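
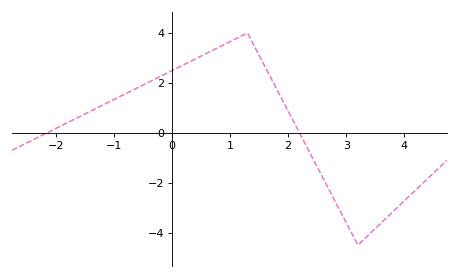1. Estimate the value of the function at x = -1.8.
0.403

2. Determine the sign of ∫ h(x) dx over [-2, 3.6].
positive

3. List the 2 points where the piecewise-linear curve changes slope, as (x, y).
(1.3, 4); (3.2, -4.5)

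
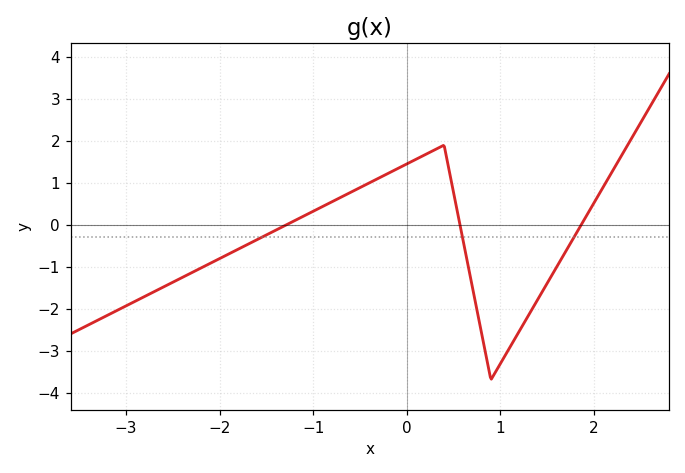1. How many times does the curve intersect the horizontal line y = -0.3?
3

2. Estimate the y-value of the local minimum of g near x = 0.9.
-3.69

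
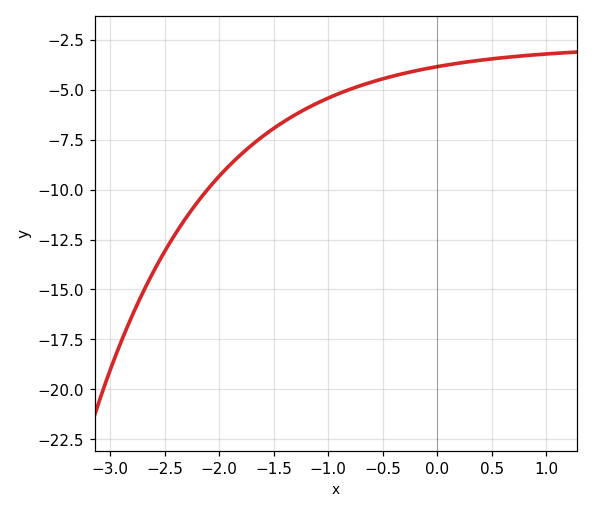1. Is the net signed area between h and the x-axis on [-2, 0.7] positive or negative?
negative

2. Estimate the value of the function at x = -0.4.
-4.5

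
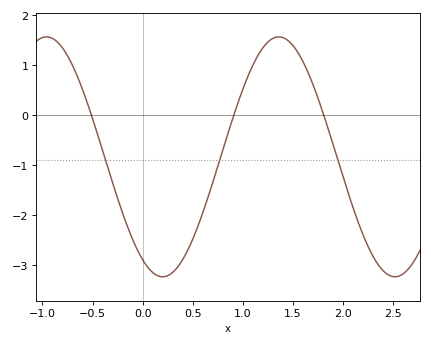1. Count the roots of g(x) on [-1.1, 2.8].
3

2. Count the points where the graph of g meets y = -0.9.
3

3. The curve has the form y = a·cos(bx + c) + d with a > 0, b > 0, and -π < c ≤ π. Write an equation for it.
y = 2.4cos(2.7x + 2.6) - 0.83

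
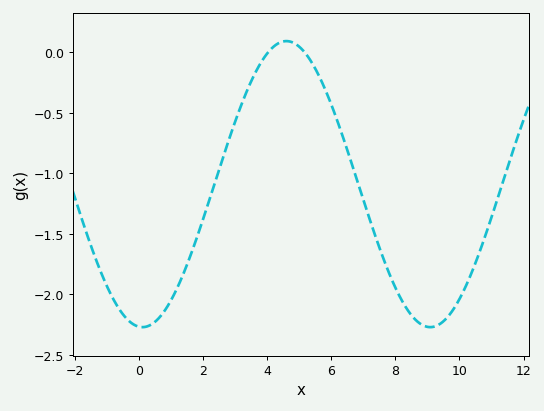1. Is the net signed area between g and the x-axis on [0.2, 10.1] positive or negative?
negative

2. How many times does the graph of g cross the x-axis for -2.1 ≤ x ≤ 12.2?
2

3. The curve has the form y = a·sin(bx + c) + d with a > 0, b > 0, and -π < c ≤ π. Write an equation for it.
y = 1.18sin(0.7x - 1.65) - 1.09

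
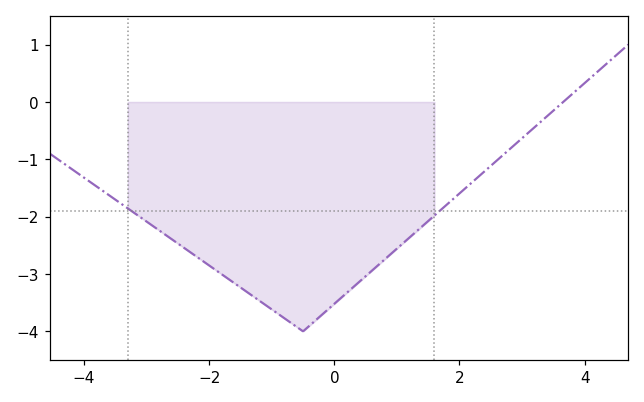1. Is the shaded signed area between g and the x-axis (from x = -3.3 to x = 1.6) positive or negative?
negative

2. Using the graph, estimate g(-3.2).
-1.9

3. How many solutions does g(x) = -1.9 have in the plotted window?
2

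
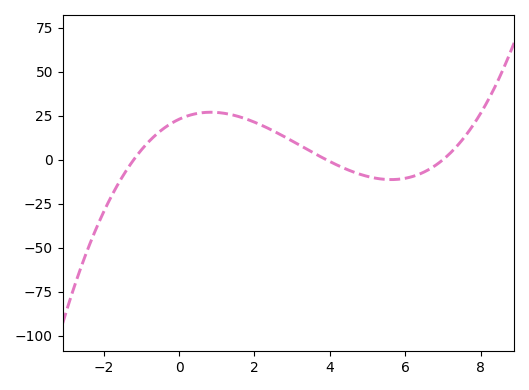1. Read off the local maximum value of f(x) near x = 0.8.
26.9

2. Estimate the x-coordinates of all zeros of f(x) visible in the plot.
-1.2, 3.9, 7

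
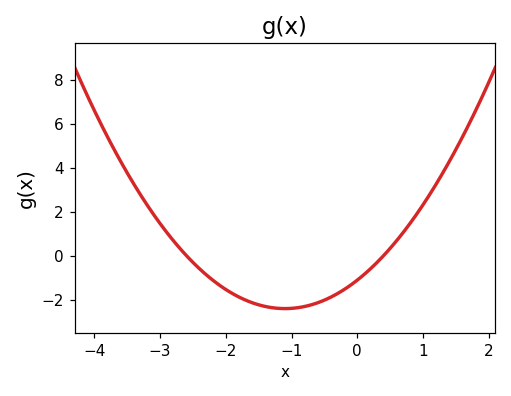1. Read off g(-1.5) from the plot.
-2.24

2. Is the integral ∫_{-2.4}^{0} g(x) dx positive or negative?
negative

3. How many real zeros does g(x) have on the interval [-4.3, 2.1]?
2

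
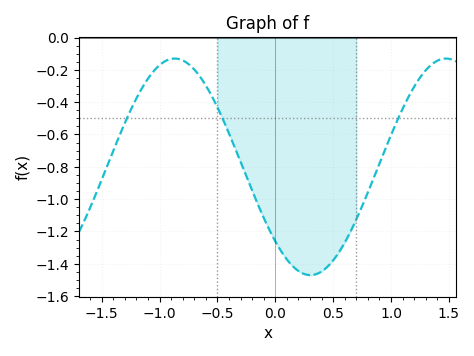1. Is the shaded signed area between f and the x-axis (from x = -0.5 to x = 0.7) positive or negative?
negative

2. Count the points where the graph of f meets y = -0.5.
3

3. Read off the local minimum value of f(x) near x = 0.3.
-1.46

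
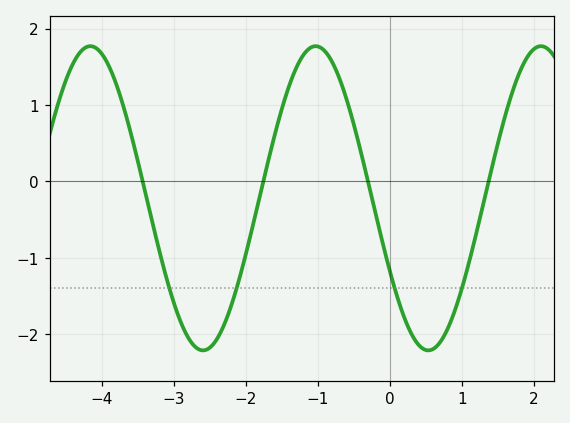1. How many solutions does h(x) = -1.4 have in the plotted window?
4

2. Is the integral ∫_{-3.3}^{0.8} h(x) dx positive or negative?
negative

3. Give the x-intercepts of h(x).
-3.43, -1.76, -0.303, 1.37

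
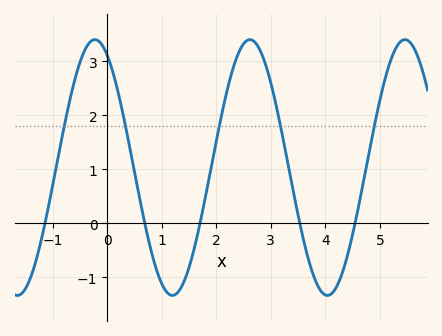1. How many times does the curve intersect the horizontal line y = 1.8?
5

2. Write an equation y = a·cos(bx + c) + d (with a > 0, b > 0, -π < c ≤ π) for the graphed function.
y = 2.37cos(2.2x + 0.5) + 1.03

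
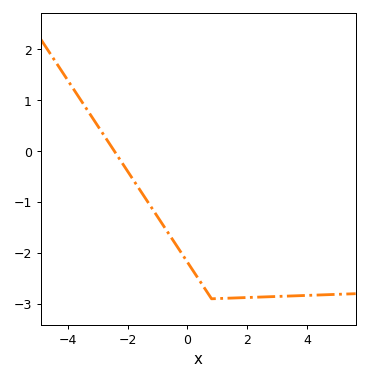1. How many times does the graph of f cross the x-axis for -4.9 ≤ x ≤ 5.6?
1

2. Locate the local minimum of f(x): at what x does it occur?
0.803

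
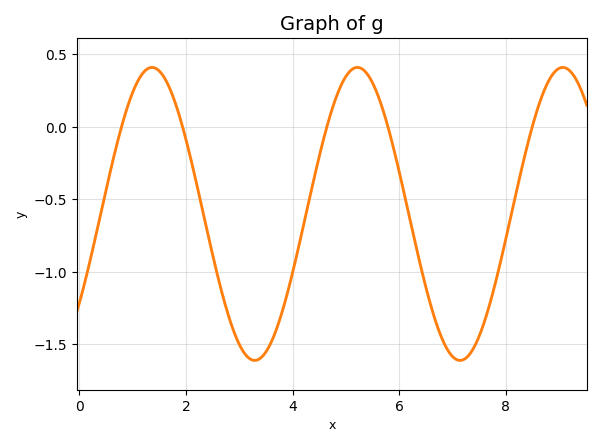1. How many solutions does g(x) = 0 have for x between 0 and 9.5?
5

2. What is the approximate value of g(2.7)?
-1.2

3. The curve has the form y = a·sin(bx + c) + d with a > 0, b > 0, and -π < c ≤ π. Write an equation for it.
y = 1.01sin(1.6x - 0.65) - 0.6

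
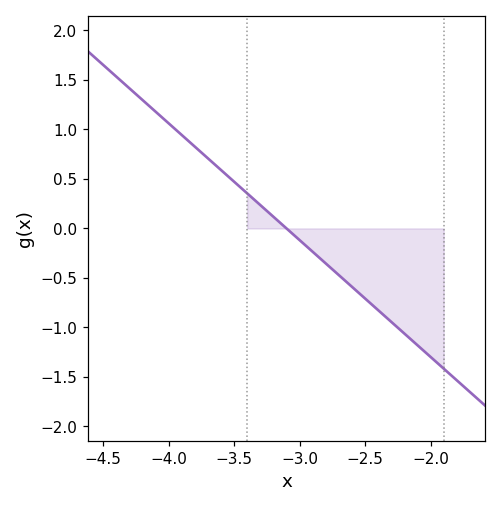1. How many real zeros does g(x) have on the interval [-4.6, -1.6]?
1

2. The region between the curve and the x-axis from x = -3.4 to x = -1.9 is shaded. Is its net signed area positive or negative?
negative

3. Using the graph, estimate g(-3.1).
0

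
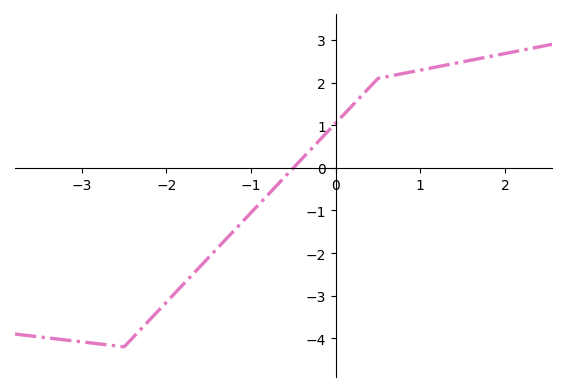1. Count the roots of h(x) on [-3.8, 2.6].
1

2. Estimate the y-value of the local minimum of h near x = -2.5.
-4.2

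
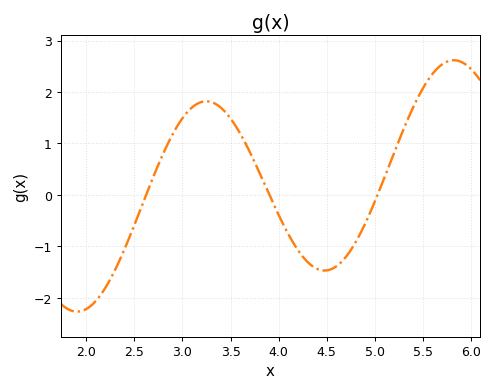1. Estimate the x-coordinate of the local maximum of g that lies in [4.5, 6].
5.8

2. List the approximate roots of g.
2.6, 3.9, 5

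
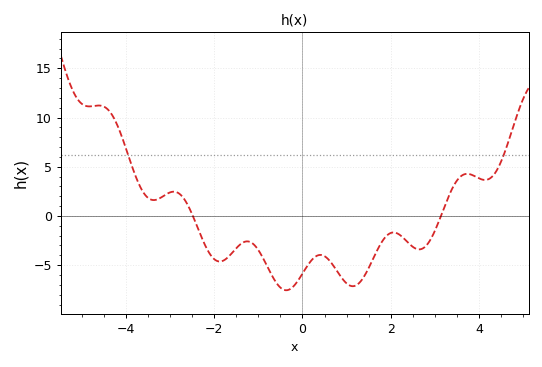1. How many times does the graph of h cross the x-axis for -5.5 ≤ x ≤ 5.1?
2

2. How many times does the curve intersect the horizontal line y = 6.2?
2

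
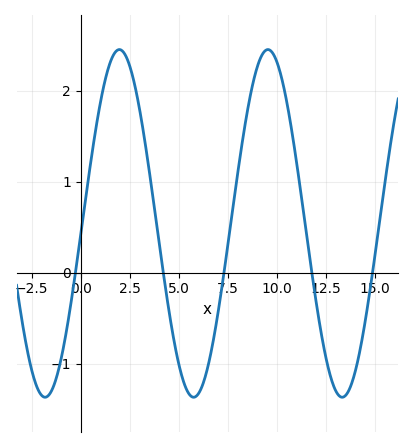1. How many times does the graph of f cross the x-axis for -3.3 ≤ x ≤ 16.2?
5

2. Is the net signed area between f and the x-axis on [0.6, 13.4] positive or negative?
positive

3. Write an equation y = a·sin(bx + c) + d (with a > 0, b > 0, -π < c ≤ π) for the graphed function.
y = 1.91sin(0.83x - 0.06) + 0.54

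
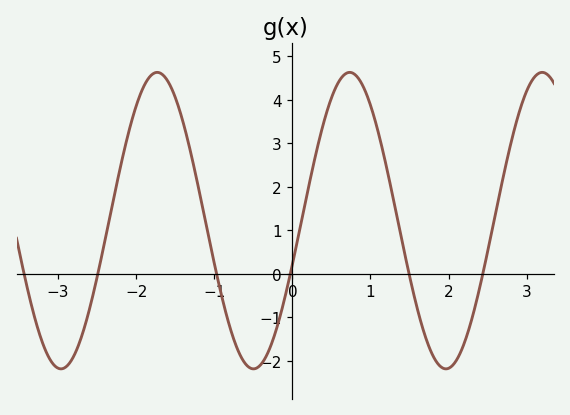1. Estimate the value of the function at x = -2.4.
0.75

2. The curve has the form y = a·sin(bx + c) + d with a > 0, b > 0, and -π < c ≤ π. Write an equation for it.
y = 3.41sin(2.55x - 0.302) + 1.22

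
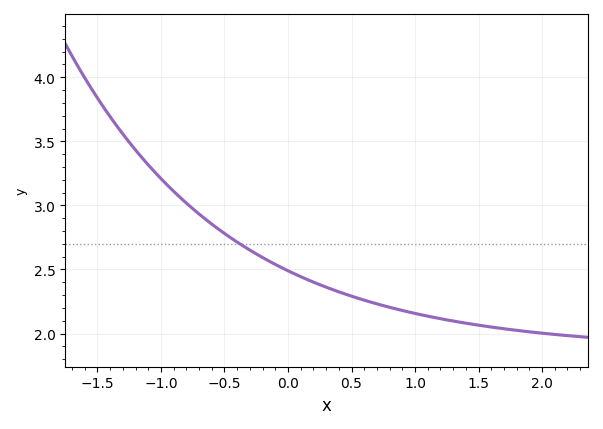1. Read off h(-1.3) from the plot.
3.55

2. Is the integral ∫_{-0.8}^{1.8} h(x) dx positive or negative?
positive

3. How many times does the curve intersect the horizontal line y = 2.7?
1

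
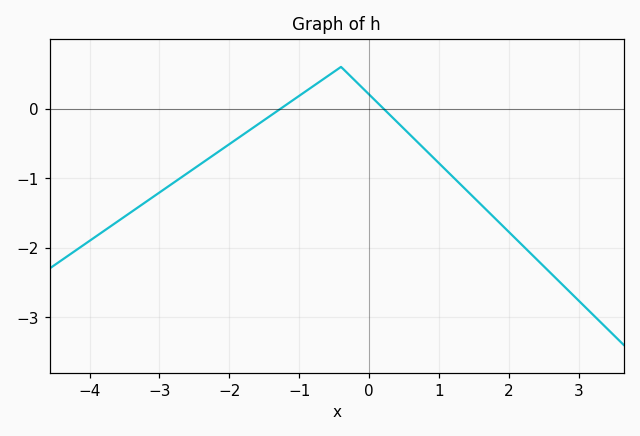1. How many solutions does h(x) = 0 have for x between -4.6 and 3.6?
2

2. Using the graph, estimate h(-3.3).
-1.4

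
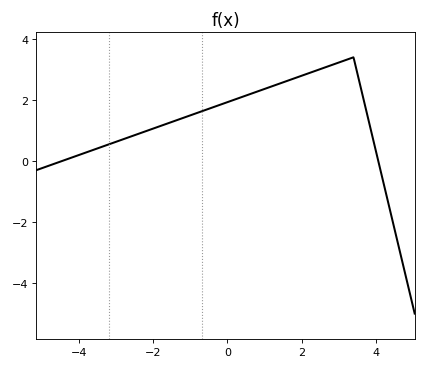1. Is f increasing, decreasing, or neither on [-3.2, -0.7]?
increasing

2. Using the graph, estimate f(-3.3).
0.503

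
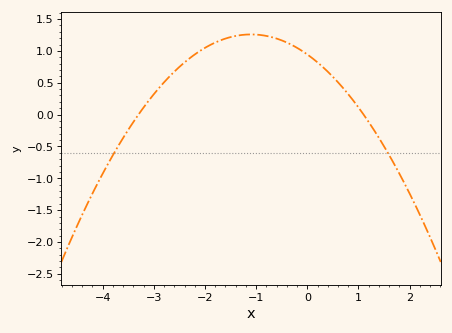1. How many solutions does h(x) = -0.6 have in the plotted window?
2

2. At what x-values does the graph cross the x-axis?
-3.3, 1.1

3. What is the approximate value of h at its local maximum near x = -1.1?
1.26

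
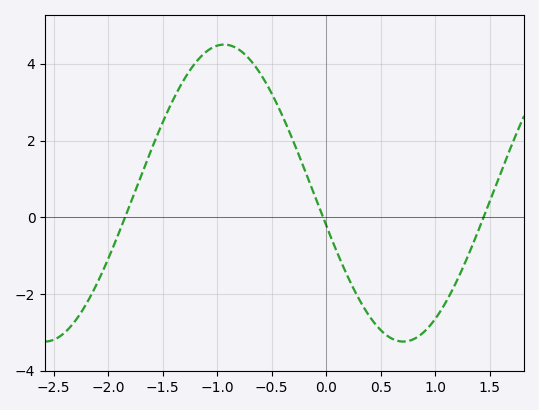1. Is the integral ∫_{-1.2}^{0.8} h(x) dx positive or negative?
positive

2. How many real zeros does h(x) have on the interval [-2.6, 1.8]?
3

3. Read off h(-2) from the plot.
-1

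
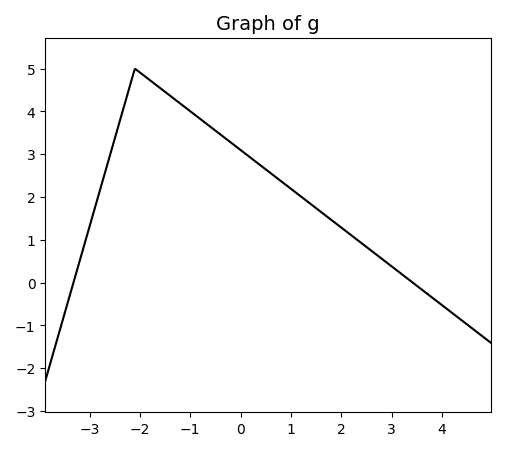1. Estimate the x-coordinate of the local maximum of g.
-2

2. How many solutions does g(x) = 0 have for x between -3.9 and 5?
2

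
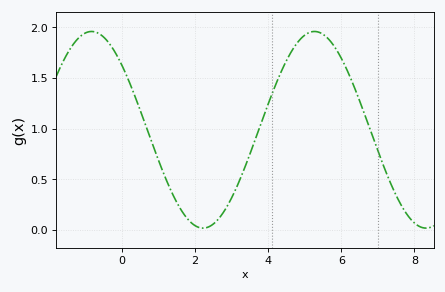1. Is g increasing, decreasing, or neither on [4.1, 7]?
neither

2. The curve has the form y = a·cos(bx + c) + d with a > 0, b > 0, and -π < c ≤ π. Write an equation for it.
y = 0.97cos(1.03x + 0.86) + 0.99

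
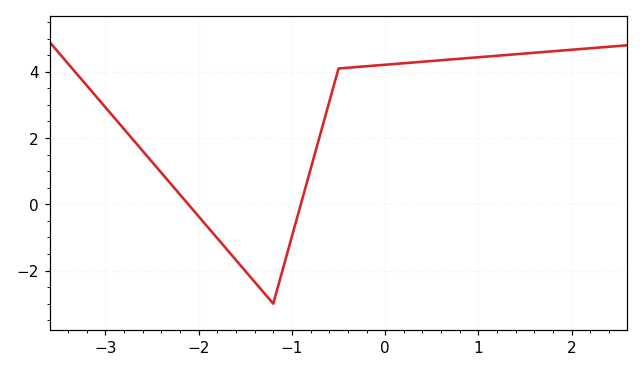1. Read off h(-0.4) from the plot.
4.2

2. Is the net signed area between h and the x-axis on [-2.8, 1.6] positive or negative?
positive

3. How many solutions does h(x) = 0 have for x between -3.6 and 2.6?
2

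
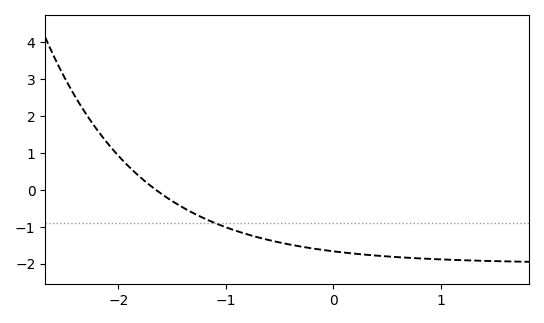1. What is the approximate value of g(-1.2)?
-0.769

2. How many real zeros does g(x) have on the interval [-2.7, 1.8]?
1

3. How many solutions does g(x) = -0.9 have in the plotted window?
1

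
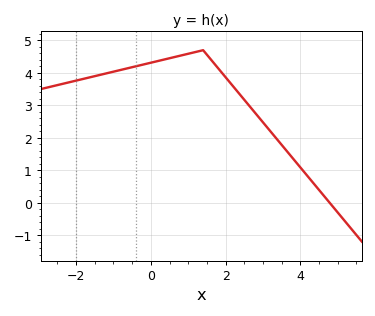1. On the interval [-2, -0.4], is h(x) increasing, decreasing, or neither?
increasing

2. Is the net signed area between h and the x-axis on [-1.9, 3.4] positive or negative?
positive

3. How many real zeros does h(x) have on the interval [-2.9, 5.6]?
1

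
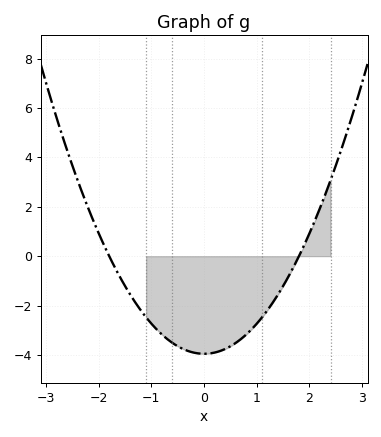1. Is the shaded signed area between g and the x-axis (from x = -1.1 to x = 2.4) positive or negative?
negative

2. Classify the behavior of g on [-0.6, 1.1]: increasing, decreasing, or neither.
neither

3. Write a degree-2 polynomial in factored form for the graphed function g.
y = 1.22(x + 1.8)(x - 1.8)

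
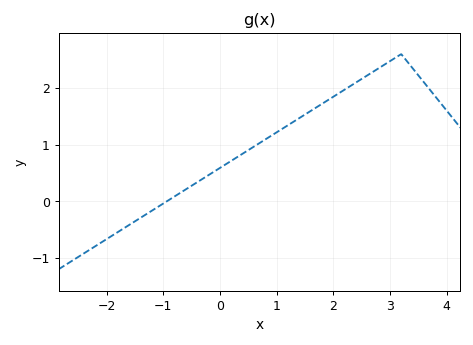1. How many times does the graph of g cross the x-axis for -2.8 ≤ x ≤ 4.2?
1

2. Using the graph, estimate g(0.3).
0.8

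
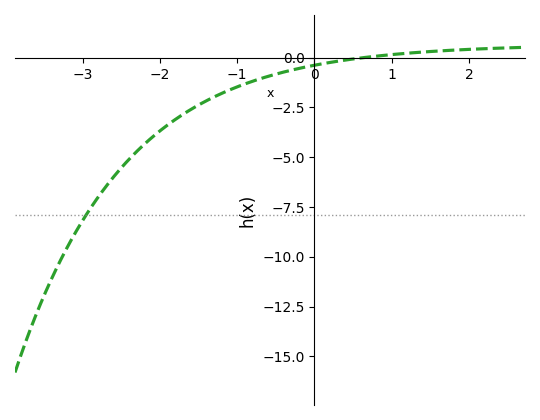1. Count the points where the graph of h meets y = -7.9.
1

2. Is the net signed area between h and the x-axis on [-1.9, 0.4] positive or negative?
negative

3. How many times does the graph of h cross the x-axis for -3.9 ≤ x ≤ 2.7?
1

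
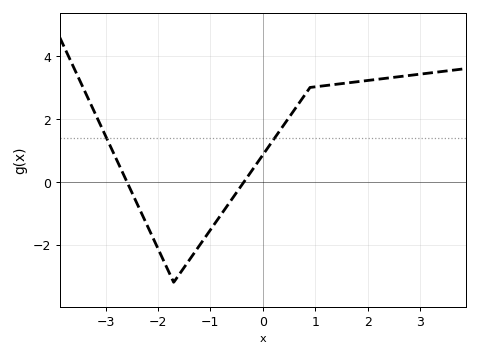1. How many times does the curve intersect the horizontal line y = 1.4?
2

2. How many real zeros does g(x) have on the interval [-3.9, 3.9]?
2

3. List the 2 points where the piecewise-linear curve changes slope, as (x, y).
(-1.7, -3.2); (0.9, 3)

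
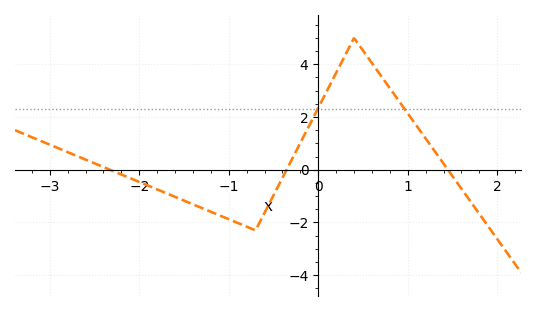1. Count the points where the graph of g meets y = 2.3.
2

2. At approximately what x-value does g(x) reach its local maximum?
0.401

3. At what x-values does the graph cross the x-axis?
-2.33, -0.353, 1.45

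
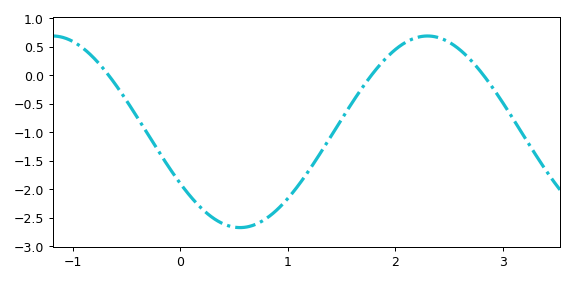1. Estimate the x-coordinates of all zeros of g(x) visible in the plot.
-0.668, 1.78, 2.82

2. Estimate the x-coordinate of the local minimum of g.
0.554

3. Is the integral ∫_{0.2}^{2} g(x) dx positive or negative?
negative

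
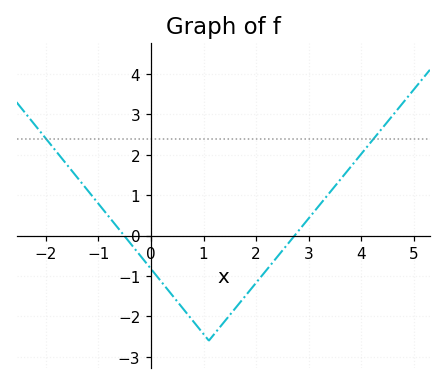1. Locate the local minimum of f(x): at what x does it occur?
1.1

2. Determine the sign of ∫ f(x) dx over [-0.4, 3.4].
negative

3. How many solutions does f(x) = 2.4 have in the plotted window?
2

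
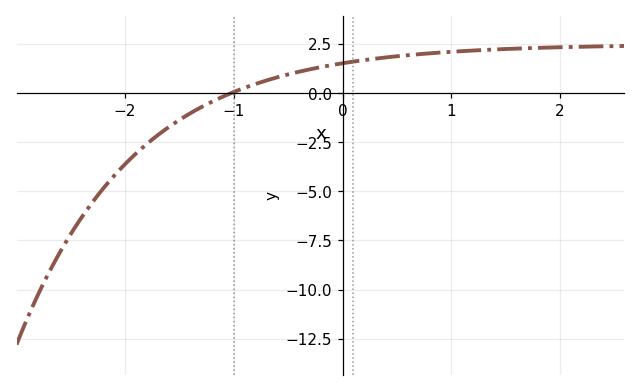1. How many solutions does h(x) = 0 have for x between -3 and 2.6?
1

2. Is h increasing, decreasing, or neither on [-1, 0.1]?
increasing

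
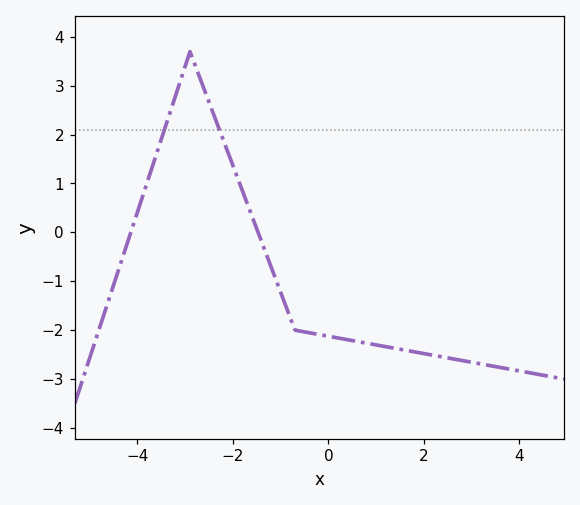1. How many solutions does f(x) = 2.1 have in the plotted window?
2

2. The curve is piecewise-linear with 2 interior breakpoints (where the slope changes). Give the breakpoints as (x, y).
(-2.9, 3.7); (-0.7, -2)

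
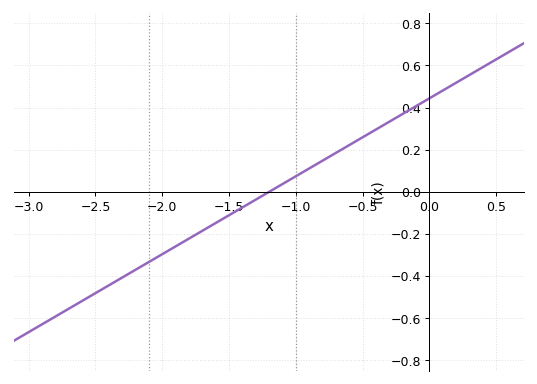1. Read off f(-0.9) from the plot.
0.111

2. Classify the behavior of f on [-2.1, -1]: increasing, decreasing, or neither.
increasing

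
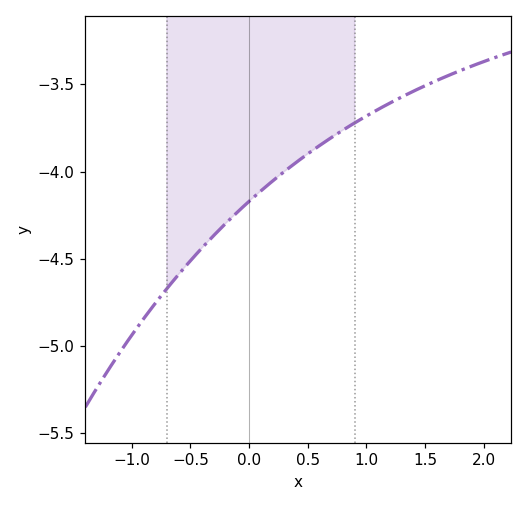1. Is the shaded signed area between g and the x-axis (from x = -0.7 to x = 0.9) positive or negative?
negative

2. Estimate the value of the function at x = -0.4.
-4.44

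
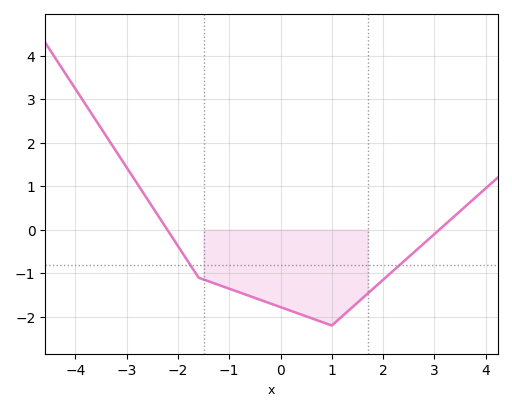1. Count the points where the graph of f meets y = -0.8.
2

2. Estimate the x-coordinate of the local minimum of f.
0.999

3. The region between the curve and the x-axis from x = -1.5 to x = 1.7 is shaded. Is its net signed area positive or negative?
negative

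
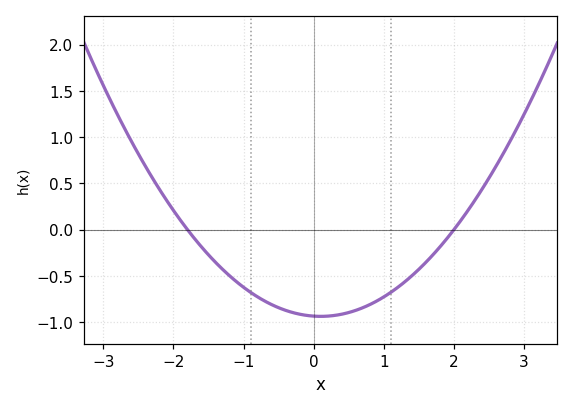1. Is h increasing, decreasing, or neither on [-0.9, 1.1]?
neither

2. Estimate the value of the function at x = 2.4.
0.45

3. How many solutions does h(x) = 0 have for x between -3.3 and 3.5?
2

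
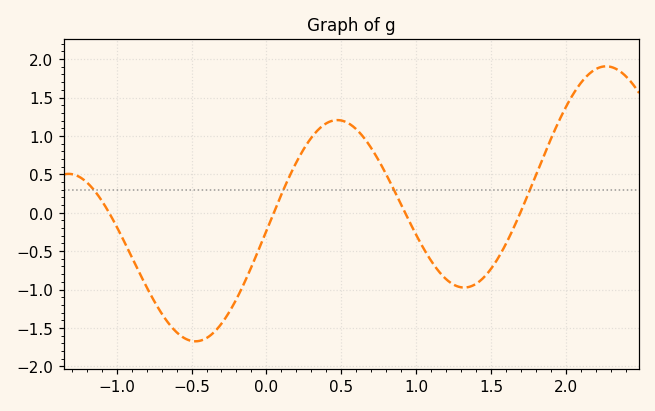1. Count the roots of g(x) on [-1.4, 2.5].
4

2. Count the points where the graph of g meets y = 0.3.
4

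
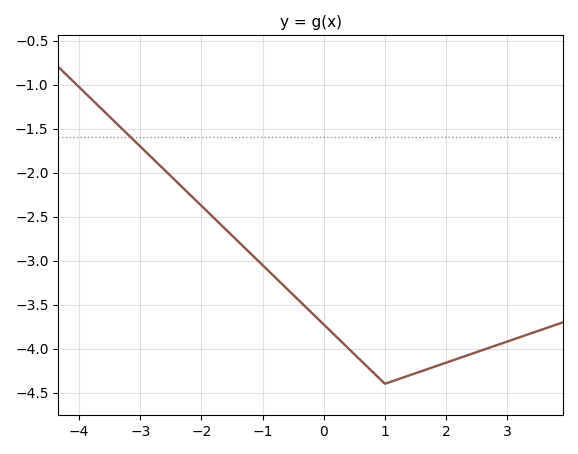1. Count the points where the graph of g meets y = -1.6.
1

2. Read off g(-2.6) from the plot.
-1.97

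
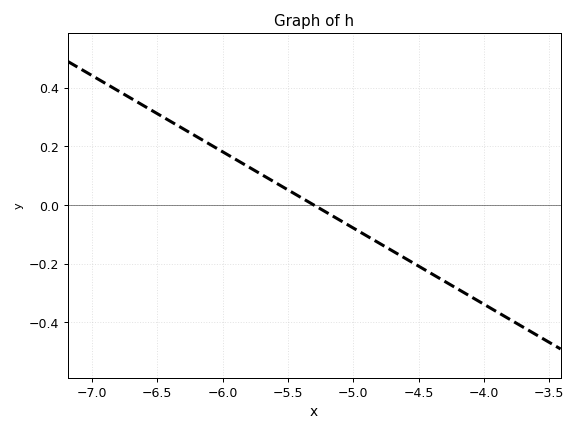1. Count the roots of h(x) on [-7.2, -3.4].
1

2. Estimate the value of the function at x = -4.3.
-0.26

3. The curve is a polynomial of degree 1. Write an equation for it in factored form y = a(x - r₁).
y = -0.26(x + 5.3)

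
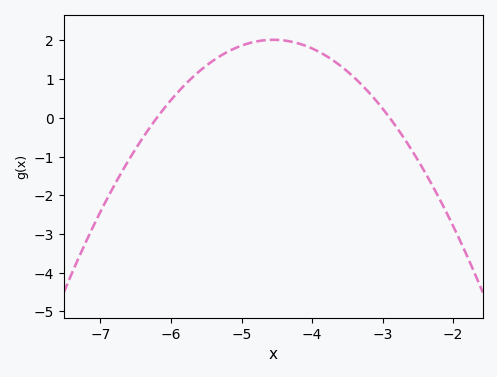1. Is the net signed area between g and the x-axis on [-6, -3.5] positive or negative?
positive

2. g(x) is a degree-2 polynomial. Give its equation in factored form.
y = -0.74(x + 6.2)(x + 2.9)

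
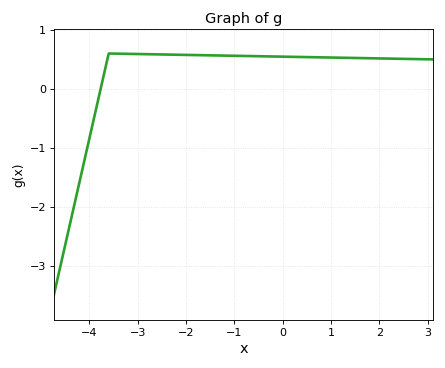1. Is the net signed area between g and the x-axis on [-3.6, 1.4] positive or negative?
positive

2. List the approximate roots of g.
-3.8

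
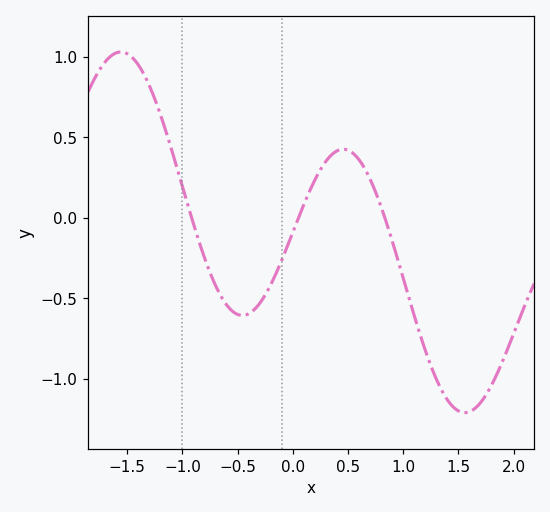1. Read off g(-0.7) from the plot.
-0.4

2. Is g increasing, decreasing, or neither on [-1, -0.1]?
neither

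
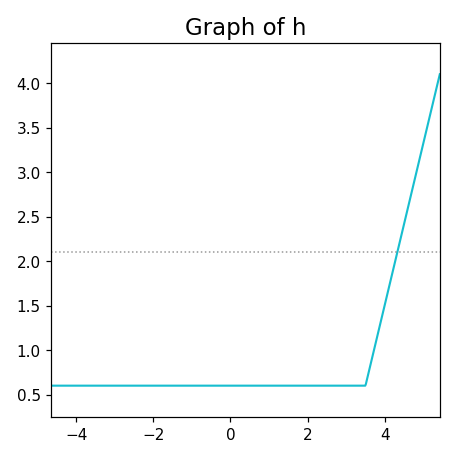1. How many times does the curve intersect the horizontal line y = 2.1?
1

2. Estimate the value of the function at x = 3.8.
1.15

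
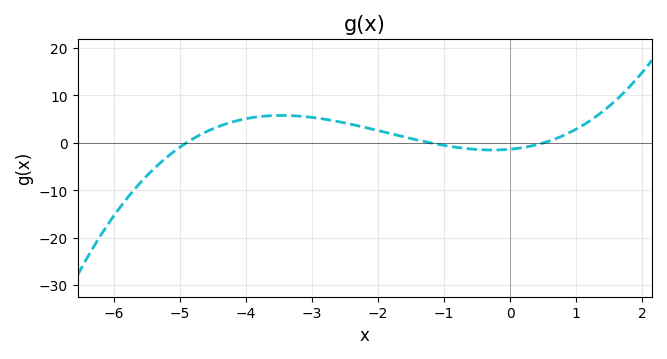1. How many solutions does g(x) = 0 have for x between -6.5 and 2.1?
3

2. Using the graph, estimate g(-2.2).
3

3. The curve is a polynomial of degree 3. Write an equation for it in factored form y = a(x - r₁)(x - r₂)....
y = 0.45(x + 4.9)(x + 1.2)(x - 0.5)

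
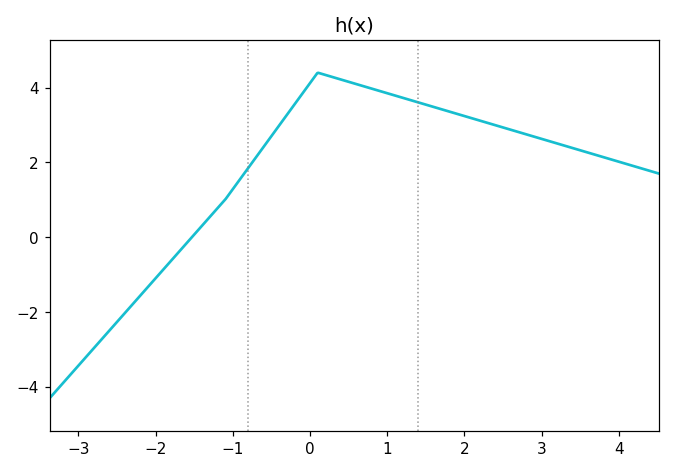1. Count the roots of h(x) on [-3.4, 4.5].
1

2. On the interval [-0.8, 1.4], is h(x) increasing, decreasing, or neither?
neither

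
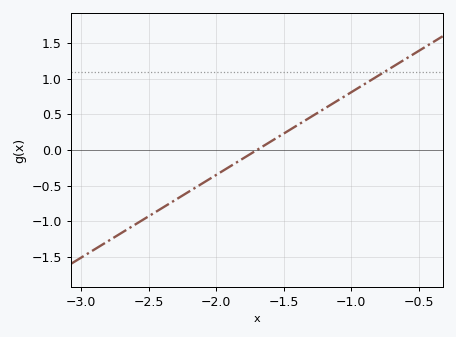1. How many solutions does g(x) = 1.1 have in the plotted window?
1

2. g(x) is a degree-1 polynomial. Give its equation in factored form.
y = 1.16(x + 1.7)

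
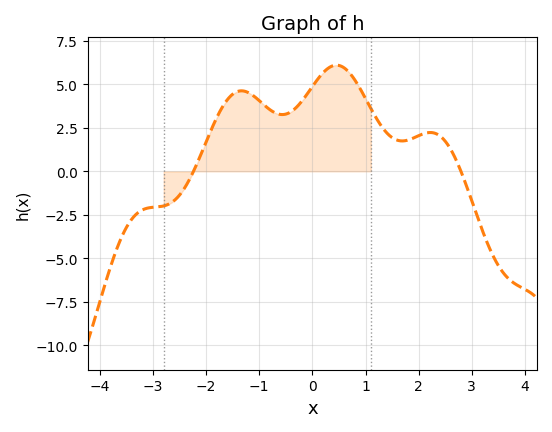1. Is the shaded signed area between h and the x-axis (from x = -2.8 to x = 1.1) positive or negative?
positive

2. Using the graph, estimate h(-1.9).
2.42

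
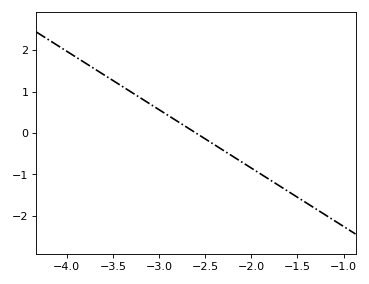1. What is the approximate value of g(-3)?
0.6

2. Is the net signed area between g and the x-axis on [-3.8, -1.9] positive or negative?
positive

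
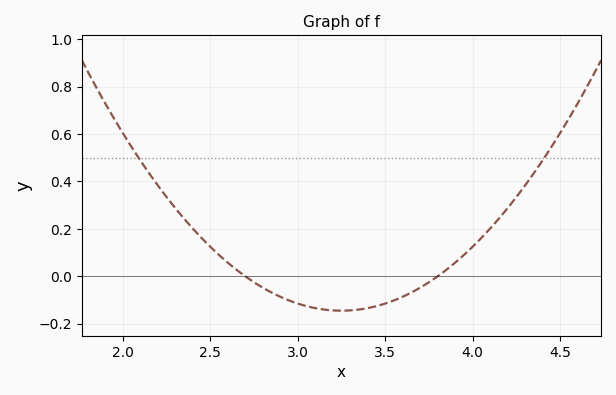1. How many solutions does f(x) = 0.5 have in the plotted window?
2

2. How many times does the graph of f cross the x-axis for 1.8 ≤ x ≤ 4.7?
2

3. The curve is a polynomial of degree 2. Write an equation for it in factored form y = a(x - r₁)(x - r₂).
y = 0.48(x - 2.7)(x - 3.8)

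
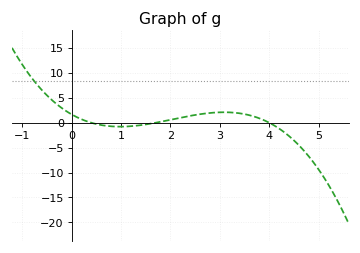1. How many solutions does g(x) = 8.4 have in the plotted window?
1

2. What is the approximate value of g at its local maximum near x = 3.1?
2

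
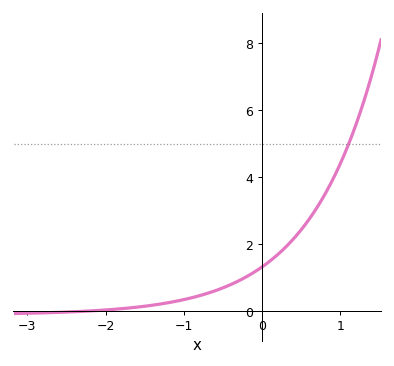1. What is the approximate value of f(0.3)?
1.9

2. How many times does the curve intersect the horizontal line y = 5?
1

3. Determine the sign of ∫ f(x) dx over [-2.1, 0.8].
positive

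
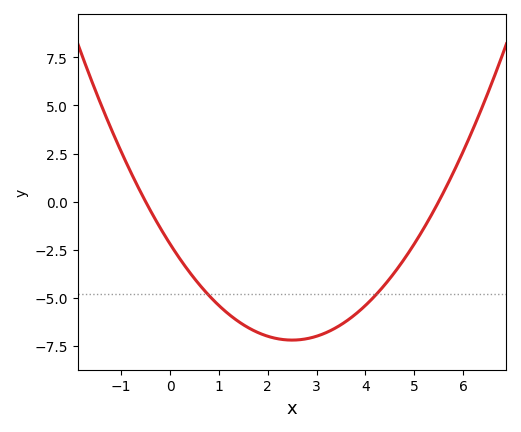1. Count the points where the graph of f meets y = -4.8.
2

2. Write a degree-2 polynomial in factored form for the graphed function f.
y = 0.8(x + 0.5)(x - 5.5)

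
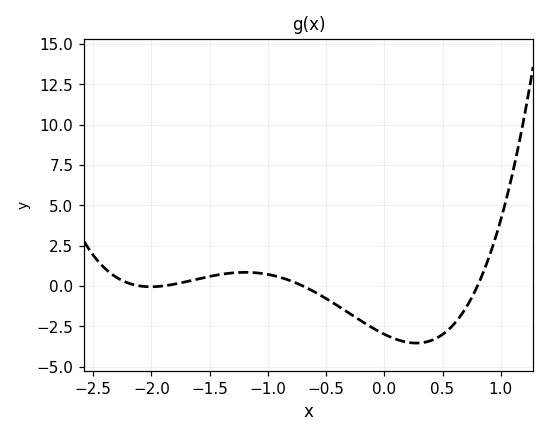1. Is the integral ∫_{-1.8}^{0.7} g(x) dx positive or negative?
negative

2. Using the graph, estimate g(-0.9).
0.547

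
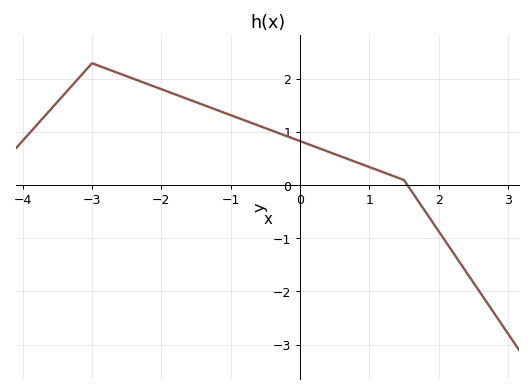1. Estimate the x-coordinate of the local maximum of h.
-3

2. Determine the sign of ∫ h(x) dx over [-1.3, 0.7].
positive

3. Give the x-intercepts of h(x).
1.6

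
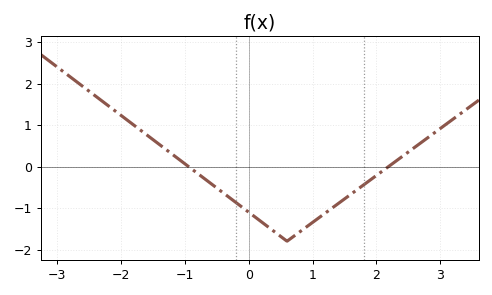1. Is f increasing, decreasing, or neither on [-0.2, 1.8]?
neither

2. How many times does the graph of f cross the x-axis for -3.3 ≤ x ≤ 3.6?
2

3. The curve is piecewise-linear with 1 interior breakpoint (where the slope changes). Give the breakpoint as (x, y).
(0.6, -1.8)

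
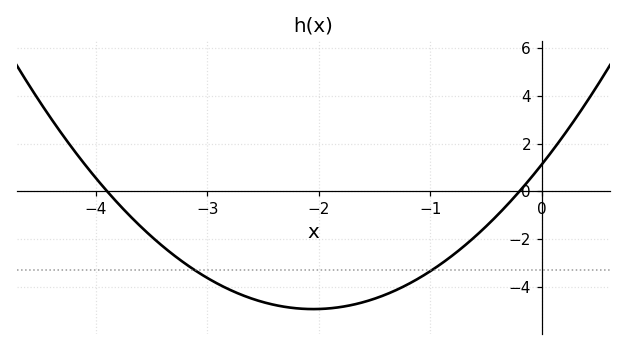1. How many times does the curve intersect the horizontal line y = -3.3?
2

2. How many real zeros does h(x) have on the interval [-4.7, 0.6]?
2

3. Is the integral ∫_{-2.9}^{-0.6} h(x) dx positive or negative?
negative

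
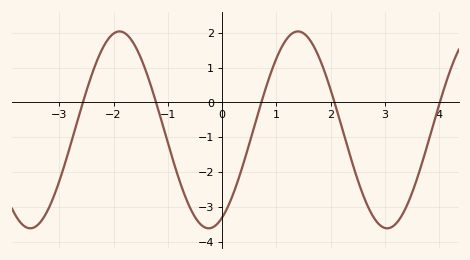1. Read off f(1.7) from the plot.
1.6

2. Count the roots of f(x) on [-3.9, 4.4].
5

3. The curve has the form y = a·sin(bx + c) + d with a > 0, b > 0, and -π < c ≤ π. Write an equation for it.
y = 2.83sin(1.9x - 1.1) - 0.79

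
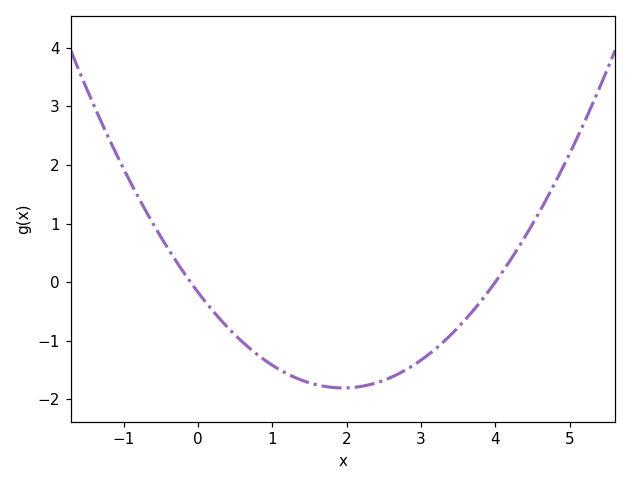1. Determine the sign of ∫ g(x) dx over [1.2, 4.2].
negative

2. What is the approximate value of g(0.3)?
-0.636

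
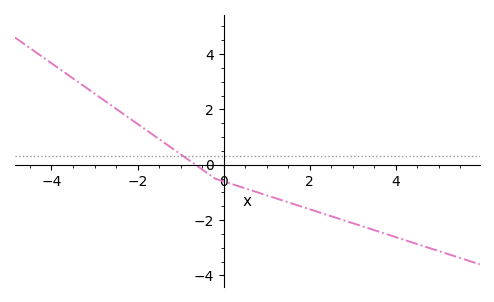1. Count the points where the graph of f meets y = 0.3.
1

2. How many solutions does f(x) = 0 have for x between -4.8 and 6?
1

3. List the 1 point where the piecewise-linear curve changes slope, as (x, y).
(-0.2, -0.5)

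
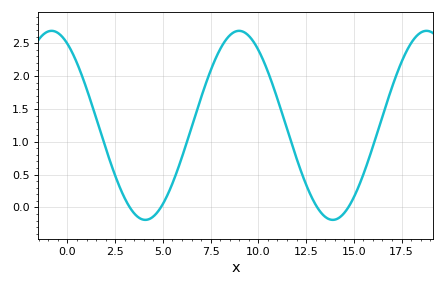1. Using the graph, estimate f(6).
0.75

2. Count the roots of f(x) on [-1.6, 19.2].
4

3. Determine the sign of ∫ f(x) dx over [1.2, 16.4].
positive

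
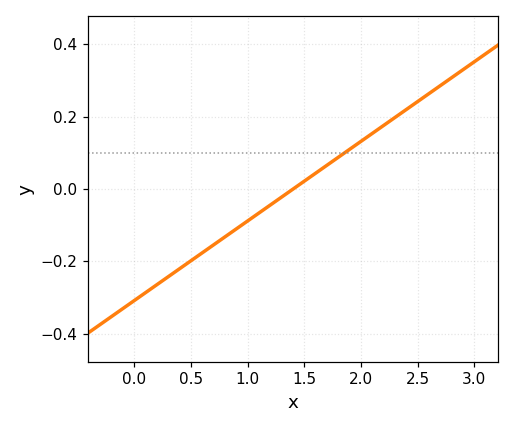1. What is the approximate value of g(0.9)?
-0.11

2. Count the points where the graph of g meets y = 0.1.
1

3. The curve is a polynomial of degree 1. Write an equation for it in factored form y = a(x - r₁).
y = 0.22(x - 1.4)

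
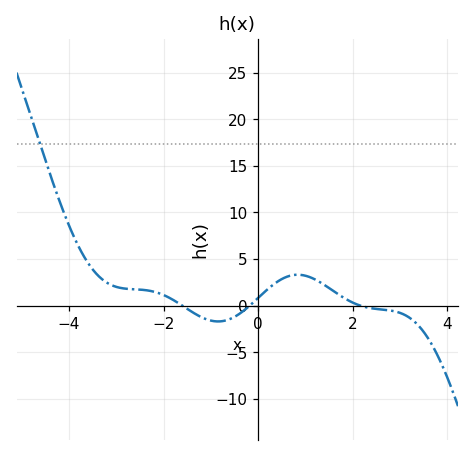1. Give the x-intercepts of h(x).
-1.61, -0.176, 2.16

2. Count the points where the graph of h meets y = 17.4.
1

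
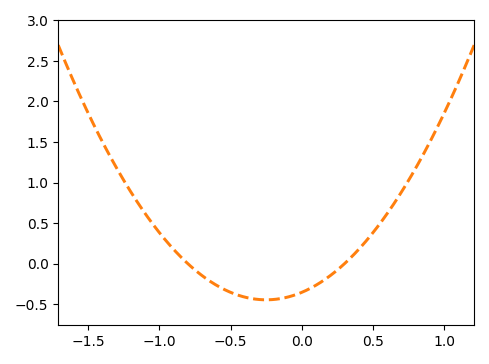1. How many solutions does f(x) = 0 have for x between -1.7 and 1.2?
2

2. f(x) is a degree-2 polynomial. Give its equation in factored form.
y = 1.47(x + 0.8)(x - 0.3)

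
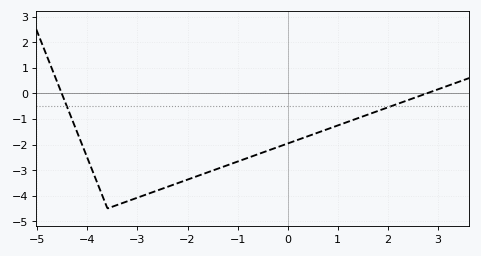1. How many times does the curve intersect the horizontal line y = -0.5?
2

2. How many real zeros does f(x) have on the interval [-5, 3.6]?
2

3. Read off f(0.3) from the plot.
-1.7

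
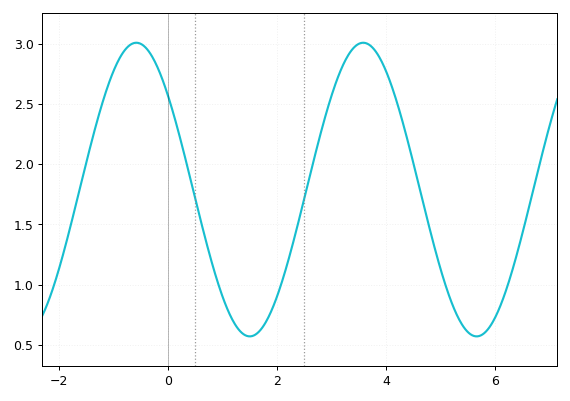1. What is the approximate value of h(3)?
2.55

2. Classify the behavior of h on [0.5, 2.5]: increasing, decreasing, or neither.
neither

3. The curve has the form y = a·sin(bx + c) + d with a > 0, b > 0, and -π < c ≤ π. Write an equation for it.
y = 1.22sin(1.5x + 2.5) + 1.79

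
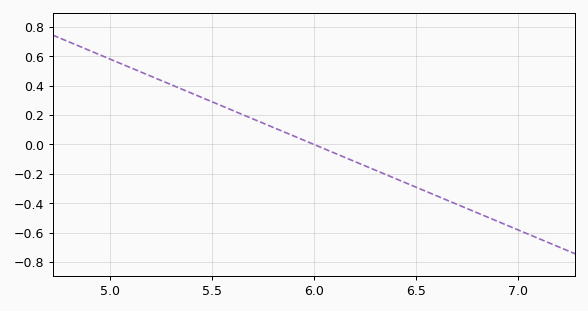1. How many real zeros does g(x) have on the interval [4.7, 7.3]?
1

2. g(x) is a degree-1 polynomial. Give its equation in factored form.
y = -0.58(x - 6)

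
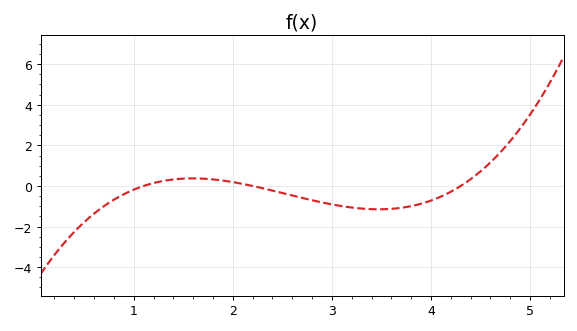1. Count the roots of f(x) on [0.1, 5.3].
3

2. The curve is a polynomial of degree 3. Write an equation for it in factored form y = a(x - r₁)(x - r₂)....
y = 0.46(x - 1.1)(x - 2.2)(x - 4.3)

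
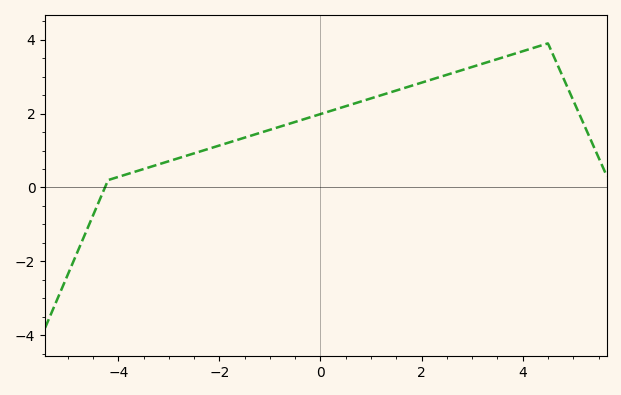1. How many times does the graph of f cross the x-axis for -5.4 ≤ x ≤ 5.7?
1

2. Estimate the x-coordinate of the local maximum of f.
4.4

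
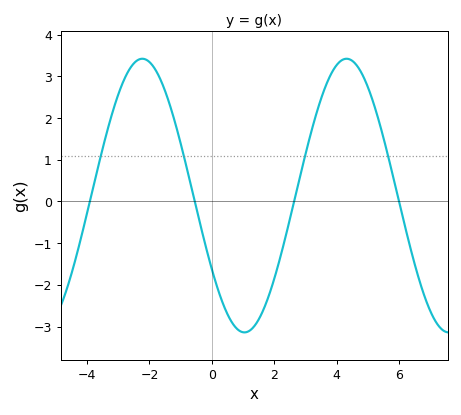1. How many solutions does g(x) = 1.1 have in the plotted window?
4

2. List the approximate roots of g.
-4, -0.6, 2.6, 6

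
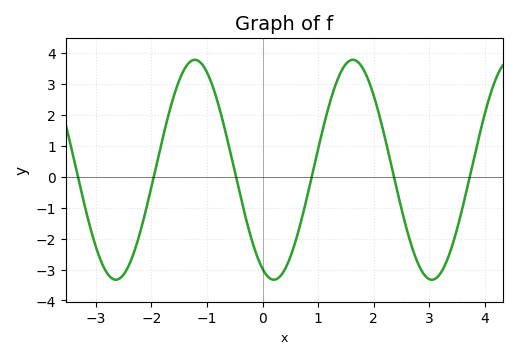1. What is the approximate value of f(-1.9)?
0.445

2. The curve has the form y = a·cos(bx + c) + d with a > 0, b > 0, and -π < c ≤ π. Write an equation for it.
y = 3.55cos(2.21x + 2.69) + 0.22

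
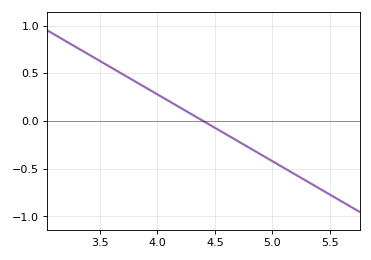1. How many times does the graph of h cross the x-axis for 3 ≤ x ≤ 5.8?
1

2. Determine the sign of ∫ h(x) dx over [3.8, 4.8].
positive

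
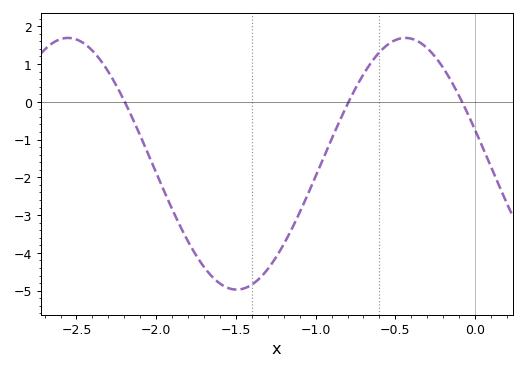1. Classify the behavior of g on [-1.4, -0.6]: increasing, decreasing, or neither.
increasing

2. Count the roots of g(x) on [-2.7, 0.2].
3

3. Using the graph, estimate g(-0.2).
0.9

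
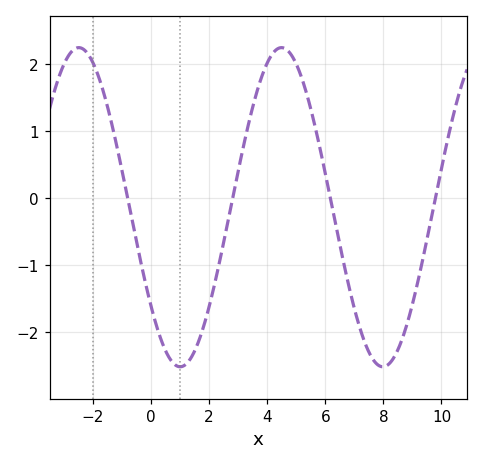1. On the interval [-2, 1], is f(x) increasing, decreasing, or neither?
decreasing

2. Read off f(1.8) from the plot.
-1.93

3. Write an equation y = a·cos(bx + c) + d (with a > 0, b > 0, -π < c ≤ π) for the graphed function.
y = 2.38cos(0.9x + 2.24) - 0.14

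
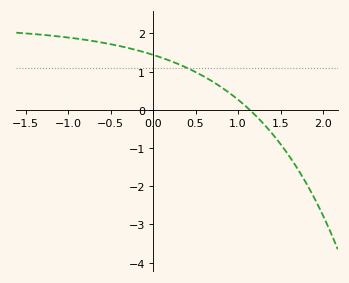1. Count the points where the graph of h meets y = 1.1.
1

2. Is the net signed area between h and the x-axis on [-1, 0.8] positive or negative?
positive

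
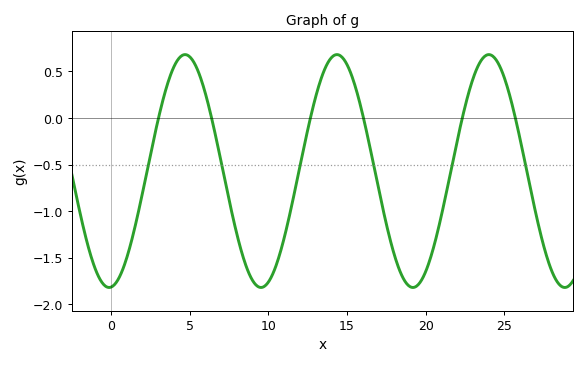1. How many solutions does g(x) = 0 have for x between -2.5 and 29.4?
6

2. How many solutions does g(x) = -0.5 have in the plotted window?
6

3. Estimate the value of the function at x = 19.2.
-1.8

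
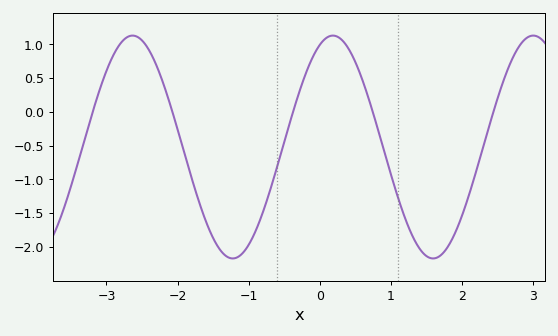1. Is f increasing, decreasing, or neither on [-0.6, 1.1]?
neither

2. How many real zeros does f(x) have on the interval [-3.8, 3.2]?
5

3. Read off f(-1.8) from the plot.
-0.988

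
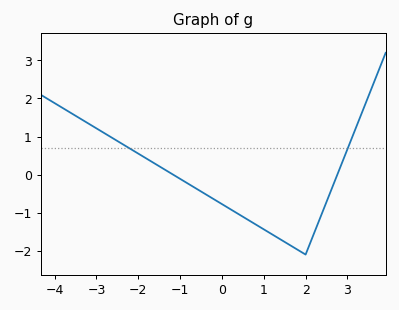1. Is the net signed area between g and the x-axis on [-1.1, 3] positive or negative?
negative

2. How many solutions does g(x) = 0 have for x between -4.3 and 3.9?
2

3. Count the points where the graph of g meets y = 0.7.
2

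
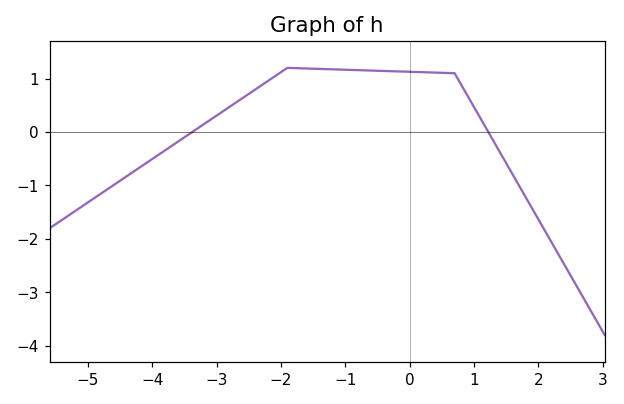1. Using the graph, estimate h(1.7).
-1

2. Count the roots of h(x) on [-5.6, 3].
2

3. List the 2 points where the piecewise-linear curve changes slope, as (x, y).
(-1.9, 1.2); (0.7, 1.1)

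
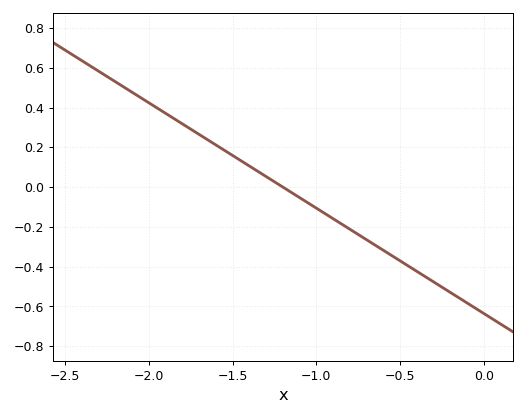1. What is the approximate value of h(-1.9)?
0.371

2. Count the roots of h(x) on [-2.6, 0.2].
1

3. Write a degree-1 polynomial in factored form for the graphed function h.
y = -0.53(x + 1.2)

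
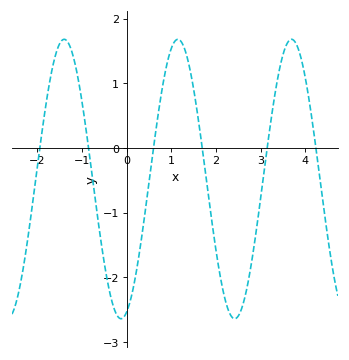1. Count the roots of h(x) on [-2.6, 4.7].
6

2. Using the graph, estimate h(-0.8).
-0.276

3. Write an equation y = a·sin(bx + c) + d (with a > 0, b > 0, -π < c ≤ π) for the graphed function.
y = 2.16sin(2.47x - 1.26) - 0.48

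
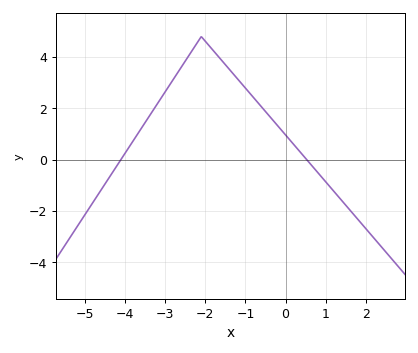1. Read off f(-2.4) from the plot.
4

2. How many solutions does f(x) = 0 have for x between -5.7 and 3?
2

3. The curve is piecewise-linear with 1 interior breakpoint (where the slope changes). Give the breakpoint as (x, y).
(-2.1, 4.8)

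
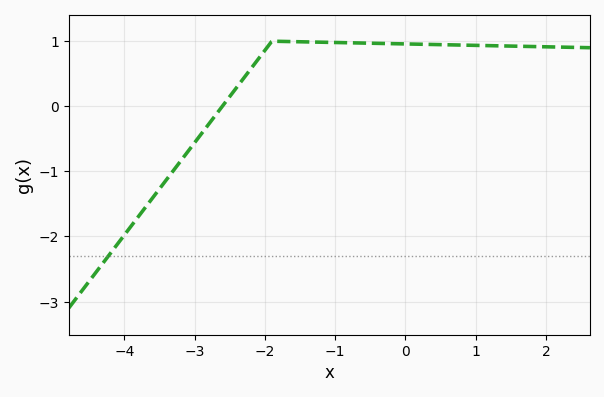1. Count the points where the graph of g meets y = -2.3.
1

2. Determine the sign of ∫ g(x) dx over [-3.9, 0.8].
positive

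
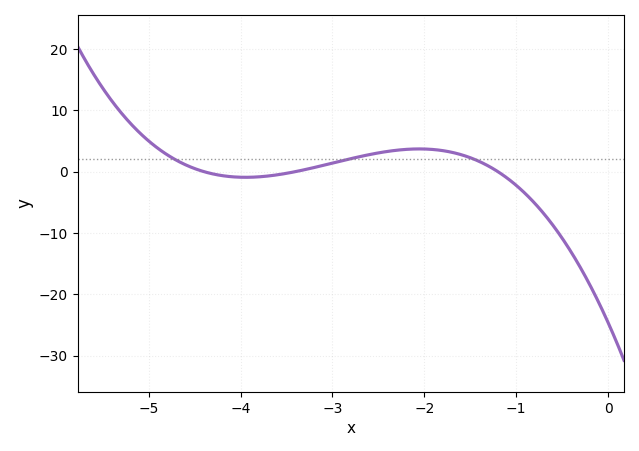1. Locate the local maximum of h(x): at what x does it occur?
-2.1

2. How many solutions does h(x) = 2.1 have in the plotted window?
3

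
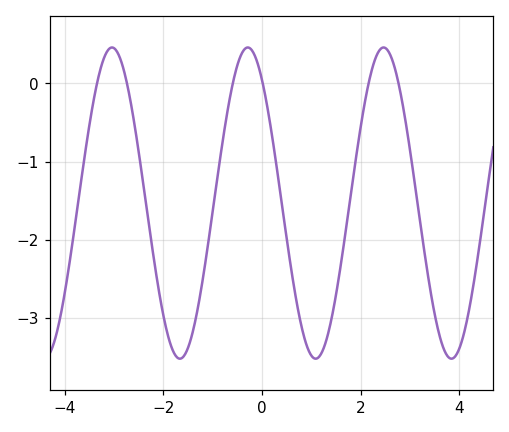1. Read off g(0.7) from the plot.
-2.8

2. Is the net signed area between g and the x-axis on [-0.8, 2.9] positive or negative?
negative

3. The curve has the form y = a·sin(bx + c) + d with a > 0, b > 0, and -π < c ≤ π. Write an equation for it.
y = 1.99sin(2.3x + 2.2) - 1.53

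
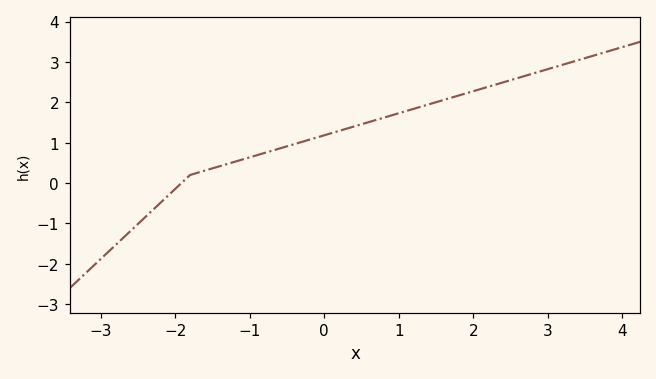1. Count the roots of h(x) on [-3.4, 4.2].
1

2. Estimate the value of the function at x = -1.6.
0.309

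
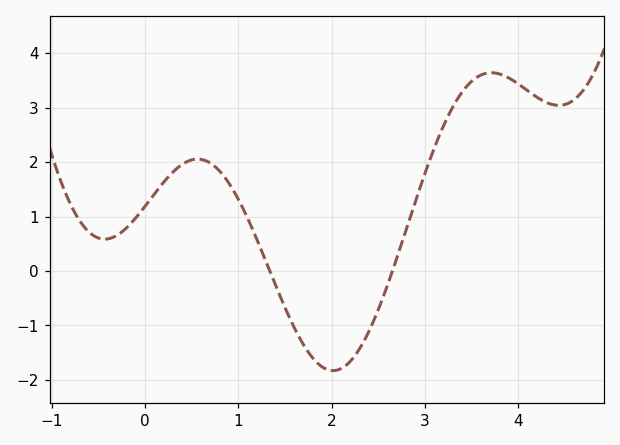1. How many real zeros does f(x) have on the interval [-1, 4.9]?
2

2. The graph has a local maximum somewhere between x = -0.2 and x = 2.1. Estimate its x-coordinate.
0.562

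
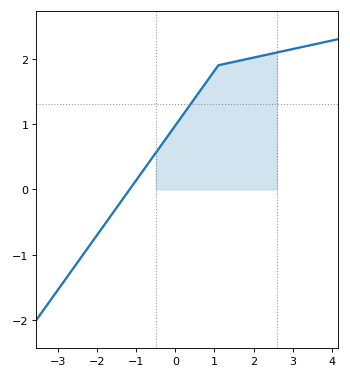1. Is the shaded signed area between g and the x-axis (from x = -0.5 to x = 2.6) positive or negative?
positive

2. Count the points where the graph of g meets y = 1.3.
1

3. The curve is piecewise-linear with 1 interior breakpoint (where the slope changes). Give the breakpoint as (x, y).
(1.1, 1.9)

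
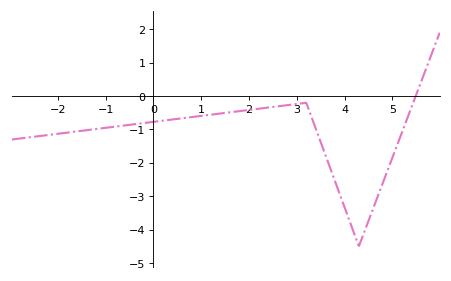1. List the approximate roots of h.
5.4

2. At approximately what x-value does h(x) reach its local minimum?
4.2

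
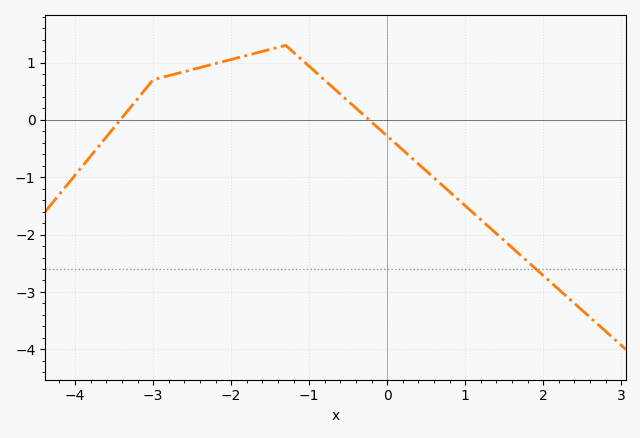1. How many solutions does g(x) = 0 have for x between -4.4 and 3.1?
2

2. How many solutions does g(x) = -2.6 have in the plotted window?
1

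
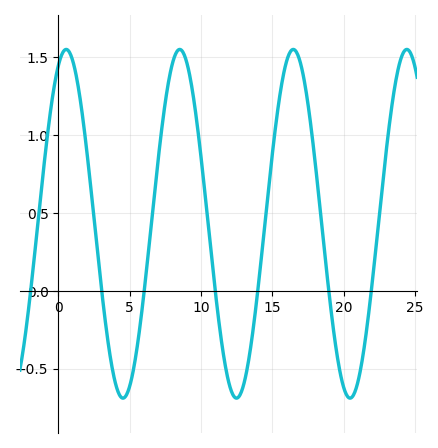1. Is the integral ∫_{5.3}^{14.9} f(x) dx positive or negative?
positive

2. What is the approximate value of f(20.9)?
-0.6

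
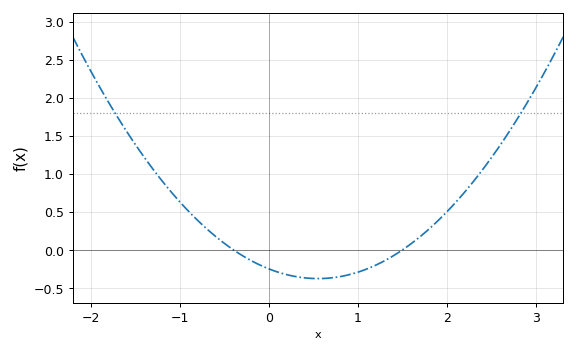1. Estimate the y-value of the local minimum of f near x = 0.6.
-0.379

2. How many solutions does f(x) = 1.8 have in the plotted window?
2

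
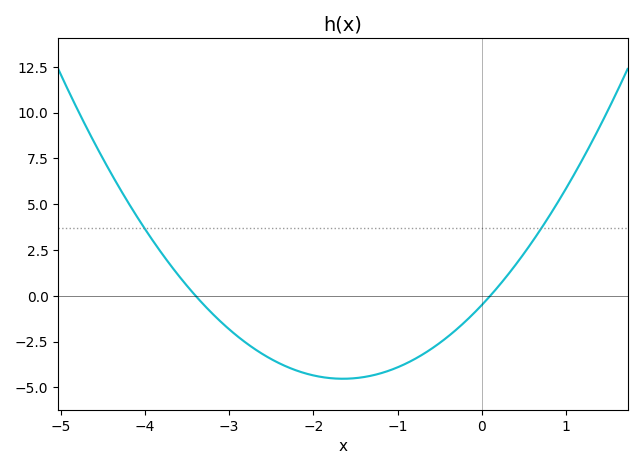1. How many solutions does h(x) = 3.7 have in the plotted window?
2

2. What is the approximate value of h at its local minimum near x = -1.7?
-4.53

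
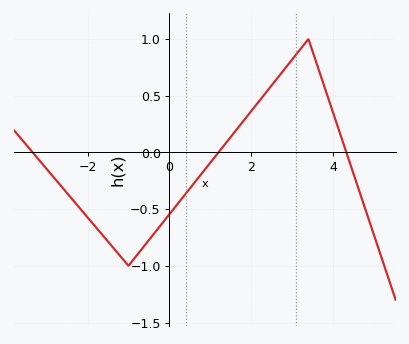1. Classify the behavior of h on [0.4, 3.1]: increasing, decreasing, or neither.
increasing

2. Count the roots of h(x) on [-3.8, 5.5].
3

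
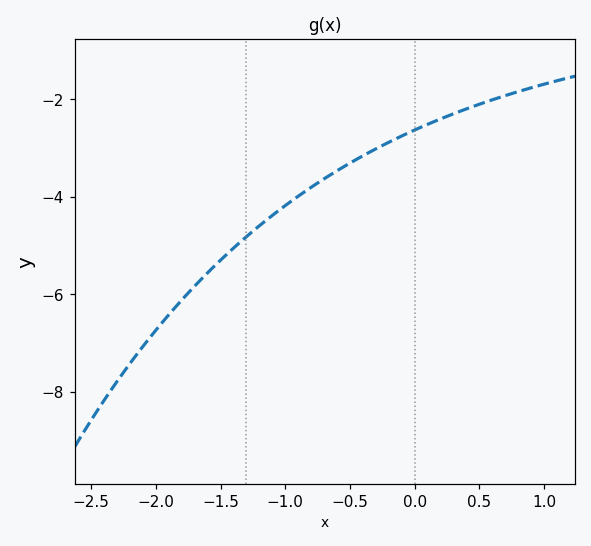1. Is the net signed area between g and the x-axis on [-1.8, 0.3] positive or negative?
negative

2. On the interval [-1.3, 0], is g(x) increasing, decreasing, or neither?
increasing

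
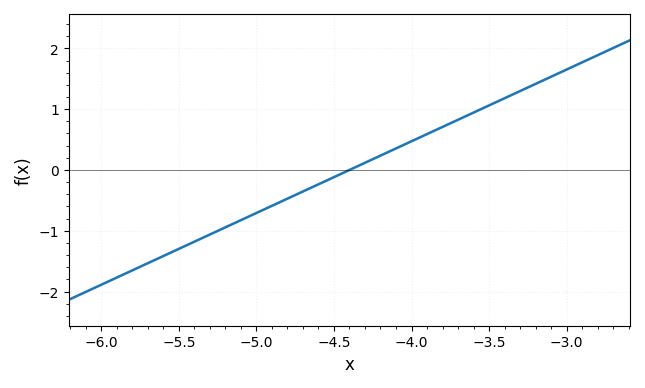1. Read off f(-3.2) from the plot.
1.4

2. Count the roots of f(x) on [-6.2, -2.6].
1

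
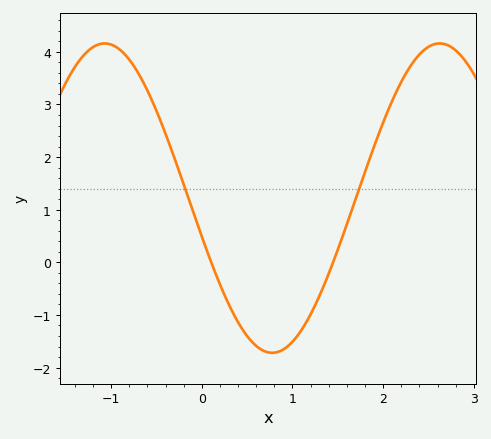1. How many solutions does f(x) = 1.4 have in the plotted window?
2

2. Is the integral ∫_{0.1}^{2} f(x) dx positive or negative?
negative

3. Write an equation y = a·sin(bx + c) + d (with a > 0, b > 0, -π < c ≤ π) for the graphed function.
y = 2.94sin(1.7x - 2.9) + 1.22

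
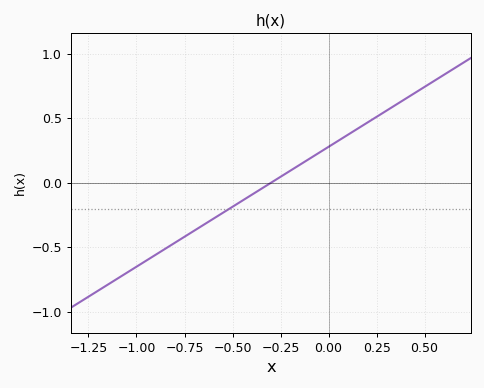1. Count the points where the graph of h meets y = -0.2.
1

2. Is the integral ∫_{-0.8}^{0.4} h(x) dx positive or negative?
positive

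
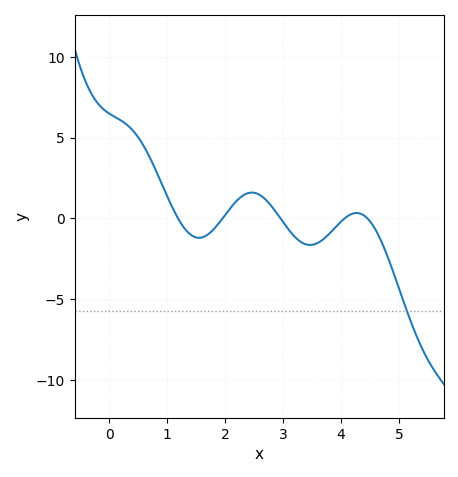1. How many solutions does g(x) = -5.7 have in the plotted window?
1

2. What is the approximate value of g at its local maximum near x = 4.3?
0.5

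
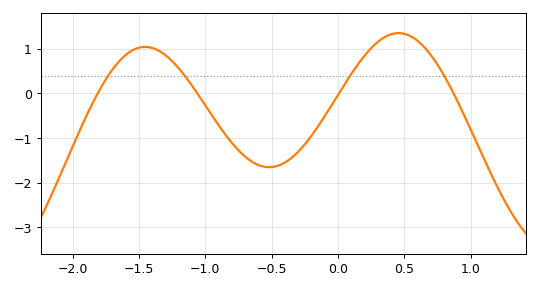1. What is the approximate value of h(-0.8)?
-1.11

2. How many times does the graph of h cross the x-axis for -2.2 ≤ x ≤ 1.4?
4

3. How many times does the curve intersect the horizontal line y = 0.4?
4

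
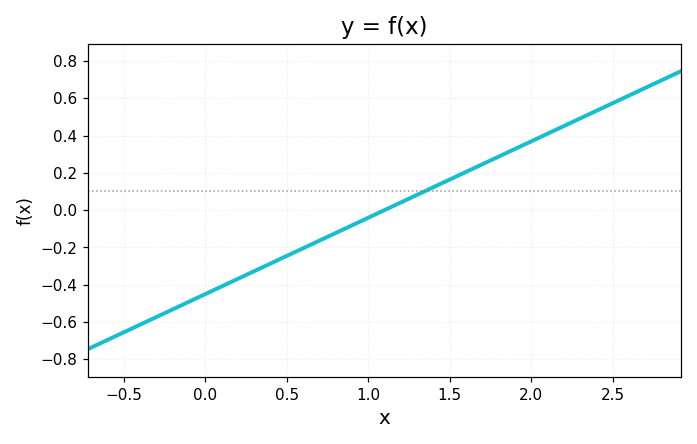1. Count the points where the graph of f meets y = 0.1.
1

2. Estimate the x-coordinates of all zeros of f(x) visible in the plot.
1.1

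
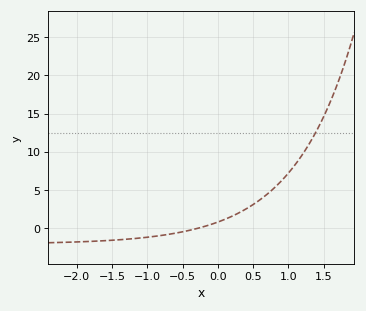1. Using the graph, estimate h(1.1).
8.35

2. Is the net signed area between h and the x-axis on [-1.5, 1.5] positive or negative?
positive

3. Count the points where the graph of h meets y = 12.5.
1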